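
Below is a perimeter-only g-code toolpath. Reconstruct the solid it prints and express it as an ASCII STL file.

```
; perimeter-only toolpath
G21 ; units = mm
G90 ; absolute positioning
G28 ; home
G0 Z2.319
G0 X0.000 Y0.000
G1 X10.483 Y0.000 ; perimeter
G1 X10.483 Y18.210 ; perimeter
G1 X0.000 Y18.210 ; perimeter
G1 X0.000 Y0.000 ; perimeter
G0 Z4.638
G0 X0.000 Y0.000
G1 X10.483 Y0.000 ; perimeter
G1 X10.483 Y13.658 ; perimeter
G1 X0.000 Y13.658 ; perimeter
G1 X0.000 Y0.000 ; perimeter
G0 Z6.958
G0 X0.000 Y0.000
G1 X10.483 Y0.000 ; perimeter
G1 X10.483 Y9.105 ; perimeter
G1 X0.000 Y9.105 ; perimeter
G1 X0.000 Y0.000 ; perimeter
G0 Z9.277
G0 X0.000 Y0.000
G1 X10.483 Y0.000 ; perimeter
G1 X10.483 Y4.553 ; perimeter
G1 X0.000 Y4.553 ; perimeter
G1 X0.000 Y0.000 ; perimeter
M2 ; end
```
solid part
  facet normal 0.0000 0.0000 -1.0000
    outer loop
      vertex 10.483 22.763 0.000
      vertex 10.483 0.000 0.000
      vertex 0.000 0.000 0.000
    endloop
  endfacet
  facet normal 0.0000 0.0000 -1.0000
    outer loop
      vertex 0.000 22.763 0.000
      vertex 10.483 22.763 0.000
      vertex 0.000 0.000 0.000
    endloop
  endfacet
  facet normal 0.0000 -1.0000 0.0000
    outer loop
      vertex 0.000 0.000 0.000
      vertex 10.483 0.000 0.000
      vertex 10.483 0.000 11.596
    endloop
  endfacet
  facet normal 0.0000 -1.0000 0.0000
    outer loop
      vertex 0.000 0.000 0.000
      vertex 10.483 0.000 11.596
      vertex 0.000 0.000 11.596
    endloop
  endfacet
  facet normal 0.0000 0.4539 0.8910
    outer loop
      vertex 0.000 0.000 11.596
      vertex 10.483 0.000 11.596
      vertex 10.483 22.763 0.000
    endloop
  endfacet
  facet normal 0.0000 0.4539 0.8910
    outer loop
      vertex 0.000 0.000 11.596
      vertex 10.483 22.763 0.000
      vertex 0.000 22.763 0.000
    endloop
  endfacet
  facet normal -1.0000 0.0000 0.0000
    outer loop
      vertex 0.000 0.000 11.596
      vertex 0.000 22.763 0.000
      vertex 0.000 0.000 0.000
    endloop
  endfacet
  facet normal 1.0000 0.0000 0.0000
    outer loop
      vertex 10.483 0.000 0.000
      vertex 10.483 22.763 0.000
      vertex 10.483 0.000 11.596
    endloop
  endfacet
endsolid part

The G0 Z moves step by Δz≈2.319 mm. The G1 loops shrink linearly with z, so the solid tapers from its base footprint up to z≈11.6. Closing with a flat bottom cap and the tapered top and triangulating gives 8 facets — a wedge (ramp): 10.5 × 22.8 mm base, rising to 11.6 mm along the y=0 edge and sloping linearly to z=0 at y=22.8.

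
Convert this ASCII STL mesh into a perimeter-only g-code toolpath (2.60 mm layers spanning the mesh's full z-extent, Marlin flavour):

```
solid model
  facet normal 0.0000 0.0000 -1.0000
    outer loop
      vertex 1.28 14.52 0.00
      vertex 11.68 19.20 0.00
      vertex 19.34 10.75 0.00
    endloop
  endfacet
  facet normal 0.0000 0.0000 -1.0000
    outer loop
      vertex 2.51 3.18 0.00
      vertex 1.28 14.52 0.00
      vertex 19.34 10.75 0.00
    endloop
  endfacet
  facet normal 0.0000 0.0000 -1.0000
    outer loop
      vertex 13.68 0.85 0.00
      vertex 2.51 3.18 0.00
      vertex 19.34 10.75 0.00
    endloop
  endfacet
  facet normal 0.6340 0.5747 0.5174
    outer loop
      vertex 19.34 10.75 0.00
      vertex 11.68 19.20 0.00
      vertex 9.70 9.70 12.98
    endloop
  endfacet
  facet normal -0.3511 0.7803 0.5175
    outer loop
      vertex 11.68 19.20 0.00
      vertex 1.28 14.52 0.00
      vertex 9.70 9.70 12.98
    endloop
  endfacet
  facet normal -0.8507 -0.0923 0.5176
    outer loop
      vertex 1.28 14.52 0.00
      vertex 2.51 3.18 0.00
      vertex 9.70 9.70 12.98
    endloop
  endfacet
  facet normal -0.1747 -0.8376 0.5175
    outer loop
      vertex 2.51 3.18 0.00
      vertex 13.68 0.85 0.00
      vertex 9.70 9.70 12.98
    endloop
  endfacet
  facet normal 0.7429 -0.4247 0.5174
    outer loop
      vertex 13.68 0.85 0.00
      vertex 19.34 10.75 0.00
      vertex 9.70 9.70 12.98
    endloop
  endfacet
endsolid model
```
; perimeter-only toolpath
G21 ; units = mm
G90 ; absolute positioning
G28 ; home
; layer 1
G0 Z2.60
G0 X17.41 Y10.54
G1 X11.28 Y17.30
G1 X2.96 Y13.56
G1 X3.95 Y4.48
G1 X12.88 Y2.62
G1 X17.41 Y10.54
; layer 2
G0 Z5.19
G0 X15.48 Y10.33
G1 X10.89 Y15.40
G1 X4.65 Y12.59
G1 X5.39 Y5.79
G1 X12.09 Y4.39
G1 X15.48 Y10.33
; layer 3
G0 Z7.79
G0 X13.56 Y10.12
G1 X10.49 Y13.50
G1 X6.33 Y11.63
G1 X6.82 Y7.09
G1 X11.29 Y6.16
G1 X13.56 Y10.12
; layer 4
G0 Z10.38
G0 X11.63 Y9.91
G1 X10.10 Y11.60
G1 X8.02 Y10.66
G1 X8.26 Y8.40
G1 X10.50 Y7.93
G1 X11.63 Y9.91
M2 ; end

The solid is a regular 5-sided pyramid, base circumscribed radius ≈ 9.7 mm, apex at z ≈ 13 mm. Slicing at Δz = 2.60 mm — 5 equal slices spanning the solid's height, so layer i sits at z = i·h/5 — gives 4 non-empty perimeters. Each is a 5-segment closed polygon; G0 lifts to the layer z and rapids to the start vertex, then G1 traces the edges. The cross-section shrinks linearly with z (the slice at the apex is degenerate and omitted).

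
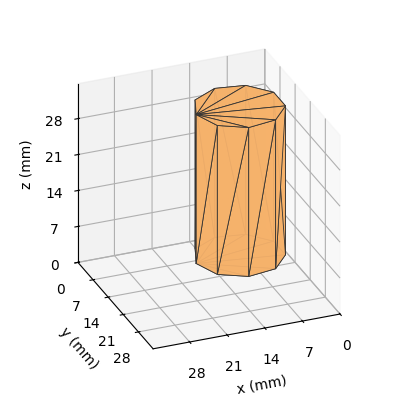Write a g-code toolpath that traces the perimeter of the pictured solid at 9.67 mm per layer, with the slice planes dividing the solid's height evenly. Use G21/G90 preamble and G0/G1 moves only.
Reading the render: the shape is a regular 9-sided prism (a cylinder approximated with 9 flat sides), circumscribed radius ≈ 8 mm, height ≈ 29 mm (dimensions read to the nearest mm from the axis ticks). For the g-code, the solid's height is divided into equal slices at the stated Δz and each level perimeter traced with G1 moves after a G0 lift.

; perimeter-only toolpath
G21 ; units = mm
G90 ; absolute positioning
G28 ; home
; layer 1
G0 Z9.67
G0 X16.00 Y8.00
G1 X14.13 Y13.14
G1 X9.39 Y15.88
G1 X4.00 Y14.93
G1 X0.48 Y10.74
G1 X0.48 Y5.26
G1 X4.00 Y1.07
G1 X9.39 Y0.12
G1 X14.13 Y2.86
G1 X16.00 Y8.00
; layer 2
G0 Z19.33
G0 X16.00 Y8.00
G1 X14.13 Y13.14
G1 X9.39 Y15.88
G1 X4.00 Y14.93
G1 X0.48 Y10.74
G1 X0.48 Y5.26
G1 X4.00 Y1.07
G1 X9.39 Y0.12
G1 X14.13 Y2.86
G1 X16.00 Y8.00
; layer 3
G0 Z29.00
G0 X16.00 Y8.00
G1 X14.13 Y13.14
G1 X9.39 Y15.88
G1 X4.00 Y14.93
G1 X0.48 Y10.74
G1 X0.48 Y5.26
G1 X4.00 Y1.07
G1 X9.39 Y0.12
G1 X14.13 Y2.86
G1 X16.00 Y8.00
M2 ; end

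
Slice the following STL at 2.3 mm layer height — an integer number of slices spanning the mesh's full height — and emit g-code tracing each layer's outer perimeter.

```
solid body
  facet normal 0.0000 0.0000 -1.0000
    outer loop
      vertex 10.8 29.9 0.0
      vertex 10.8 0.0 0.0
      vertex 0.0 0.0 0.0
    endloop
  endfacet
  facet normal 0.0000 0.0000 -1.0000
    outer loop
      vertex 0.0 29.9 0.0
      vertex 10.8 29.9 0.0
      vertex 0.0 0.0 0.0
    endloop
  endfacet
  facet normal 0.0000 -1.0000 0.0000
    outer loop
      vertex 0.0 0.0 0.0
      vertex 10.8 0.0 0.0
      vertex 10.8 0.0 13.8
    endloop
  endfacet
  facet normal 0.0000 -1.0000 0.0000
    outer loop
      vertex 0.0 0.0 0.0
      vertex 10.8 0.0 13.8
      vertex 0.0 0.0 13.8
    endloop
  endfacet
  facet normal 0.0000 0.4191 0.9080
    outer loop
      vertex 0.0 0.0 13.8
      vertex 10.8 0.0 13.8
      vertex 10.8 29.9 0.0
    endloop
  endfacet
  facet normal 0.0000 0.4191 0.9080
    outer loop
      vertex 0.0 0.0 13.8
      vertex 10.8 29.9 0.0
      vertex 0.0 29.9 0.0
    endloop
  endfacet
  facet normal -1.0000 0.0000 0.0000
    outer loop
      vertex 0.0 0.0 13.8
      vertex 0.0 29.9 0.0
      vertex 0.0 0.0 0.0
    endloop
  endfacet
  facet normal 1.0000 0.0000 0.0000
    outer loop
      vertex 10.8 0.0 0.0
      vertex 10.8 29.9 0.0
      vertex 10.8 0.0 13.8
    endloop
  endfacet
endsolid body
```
; perimeter-only toolpath
G21 ; units = mm
G90 ; absolute positioning
G28 ; home
; layer 1
G0 Z2.3
G0 X0.0 Y0.0
G1 X10.8 Y0.0
G1 X10.8 Y24.9
G1 X0.0 Y24.9
G1 X0.0 Y0.0
; layer 2
G0 Z4.6
G0 X0.0 Y0.0
G1 X10.8 Y0.0
G1 X10.8 Y19.9
G1 X0.0 Y19.9
G1 X0.0 Y0.0
; layer 3
G0 Z6.9
G0 X0.0 Y0.0
G1 X10.8 Y0.0
G1 X10.8 Y14.9
G1 X0.0 Y14.9
G1 X0.0 Y0.0
; layer 4
G0 Z9.2
G0 X0.0 Y0.0
G1 X10.8 Y0.0
G1 X10.8 Y10.0
G1 X0.0 Y10.0
G1 X0.0 Y0.0
; layer 5
G0 Z11.5
G0 X0.0 Y0.0
G1 X10.8 Y0.0
G1 X10.8 Y5.0
G1 X0.0 Y5.0
G1 X0.0 Y0.0
M2 ; end

The solid is a wedge (ramp): 10.8 × 29.9 mm base, rising to 13.8 mm along the y=0 edge and sloping linearly to z=0 at y=29.9. Slicing at Δz = 2.3 mm — 6 equal slices spanning the solid's height, so layer i sits at z = i·h/6 — gives 5 non-empty perimeters. Each is a 4-segment closed polygon; G0 lifts to the layer z and rapids to the start vertex, then G1 traces the edges. The cross-section shrinks linearly with z (the slice at the apex is degenerate and omitted).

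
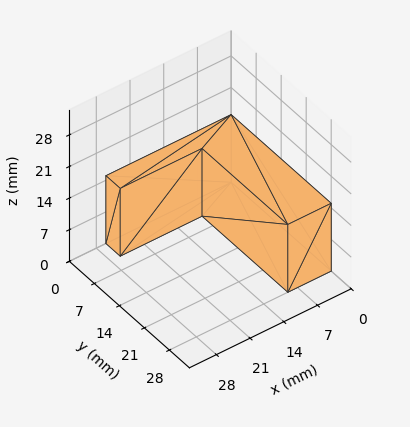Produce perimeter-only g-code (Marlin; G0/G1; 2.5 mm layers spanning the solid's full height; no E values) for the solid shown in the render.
Reading the render: the shape is an L-shaped prism: outer 26 × 28 mm, arm thicknesses ≈ 4 mm (horizontal) and 9 mm (vertical), extruded 15 mm in z (dimensions read to the nearest mm from the axis ticks). For the g-code, the solid's height is divided into equal slices at the stated Δz and each level perimeter traced with G1 moves after a G0 lift.

; perimeter-only toolpath
G21 ; units = mm
G90 ; absolute positioning
G28 ; home
; layer 1
G0 Z2.5
G0 X0.0 Y0.0
G1 X26.0 Y0.0
G1 X26.0 Y4.0
G1 X9.0 Y4.0
G1 X9.0 Y28.0
G1 X0.0 Y28.0
G1 X0.0 Y0.0
; layer 2
G0 Z5.0
G0 X0.0 Y0.0
G1 X26.0 Y0.0
G1 X26.0 Y4.0
G1 X9.0 Y4.0
G1 X9.0 Y28.0
G1 X0.0 Y28.0
G1 X0.0 Y0.0
; layer 3
G0 Z7.5
G0 X0.0 Y0.0
G1 X26.0 Y0.0
G1 X26.0 Y4.0
G1 X9.0 Y4.0
G1 X9.0 Y28.0
G1 X0.0 Y28.0
G1 X0.0 Y0.0
; layer 4
G0 Z10.0
G0 X0.0 Y0.0
G1 X26.0 Y0.0
G1 X26.0 Y4.0
G1 X9.0 Y4.0
G1 X9.0 Y28.0
G1 X0.0 Y28.0
G1 X0.0 Y0.0
; layer 5
G0 Z12.5
G0 X0.0 Y0.0
G1 X26.0 Y0.0
G1 X26.0 Y4.0
G1 X9.0 Y4.0
G1 X9.0 Y28.0
G1 X0.0 Y28.0
G1 X0.0 Y0.0
; layer 6
G0 Z15.0
G0 X0.0 Y0.0
G1 X26.0 Y0.0
G1 X26.0 Y4.0
G1 X9.0 Y4.0
G1 X9.0 Y28.0
G1 X0.0 Y28.0
G1 X0.0 Y0.0
M2 ; end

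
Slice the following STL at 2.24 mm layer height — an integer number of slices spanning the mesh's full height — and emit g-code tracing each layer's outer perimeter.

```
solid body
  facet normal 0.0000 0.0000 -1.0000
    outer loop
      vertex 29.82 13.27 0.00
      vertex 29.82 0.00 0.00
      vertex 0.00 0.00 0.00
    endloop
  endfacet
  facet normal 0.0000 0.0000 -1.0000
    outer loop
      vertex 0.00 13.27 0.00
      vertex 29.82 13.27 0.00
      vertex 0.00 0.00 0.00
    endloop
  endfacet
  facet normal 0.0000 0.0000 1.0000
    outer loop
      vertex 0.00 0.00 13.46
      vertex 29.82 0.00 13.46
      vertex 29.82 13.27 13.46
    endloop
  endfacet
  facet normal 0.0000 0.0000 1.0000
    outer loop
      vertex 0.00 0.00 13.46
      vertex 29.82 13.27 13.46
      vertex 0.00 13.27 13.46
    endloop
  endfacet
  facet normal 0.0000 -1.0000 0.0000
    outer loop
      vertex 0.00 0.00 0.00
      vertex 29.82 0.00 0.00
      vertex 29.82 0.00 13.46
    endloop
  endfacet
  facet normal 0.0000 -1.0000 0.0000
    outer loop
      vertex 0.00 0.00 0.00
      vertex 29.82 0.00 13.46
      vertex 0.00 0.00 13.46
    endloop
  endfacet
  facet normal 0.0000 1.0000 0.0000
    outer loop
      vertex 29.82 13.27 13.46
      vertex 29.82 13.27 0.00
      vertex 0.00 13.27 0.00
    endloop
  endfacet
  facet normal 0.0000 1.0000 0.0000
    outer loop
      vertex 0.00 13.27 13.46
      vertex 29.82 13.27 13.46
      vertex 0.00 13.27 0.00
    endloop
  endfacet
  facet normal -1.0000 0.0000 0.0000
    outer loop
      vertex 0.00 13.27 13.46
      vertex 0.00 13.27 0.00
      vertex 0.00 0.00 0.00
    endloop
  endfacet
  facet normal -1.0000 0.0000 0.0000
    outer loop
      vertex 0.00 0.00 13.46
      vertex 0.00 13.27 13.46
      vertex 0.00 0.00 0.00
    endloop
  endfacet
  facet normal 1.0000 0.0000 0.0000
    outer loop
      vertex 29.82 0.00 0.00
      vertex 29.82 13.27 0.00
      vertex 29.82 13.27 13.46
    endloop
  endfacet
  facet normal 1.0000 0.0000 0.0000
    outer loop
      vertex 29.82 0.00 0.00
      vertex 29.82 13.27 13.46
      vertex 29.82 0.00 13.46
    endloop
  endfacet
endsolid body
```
; perimeter-only toolpath
G21 ; units = mm
G90 ; absolute positioning
G28 ; home
; layer 1
G0 Z2.24
G0 X0.00 Y0.00
G1 X29.82 Y0.00
G1 X29.82 Y13.27
G1 X0.00 Y13.27
G1 X0.00 Y0.00
; layer 2
G0 Z4.49
G0 X0.00 Y0.00
G1 X29.82 Y0.00
G1 X29.82 Y13.27
G1 X0.00 Y13.27
G1 X0.00 Y0.00
; layer 3
G0 Z6.73
G0 X0.00 Y0.00
G1 X29.82 Y0.00
G1 X29.82 Y13.27
G1 X0.00 Y13.27
G1 X0.00 Y0.00
; layer 4
G0 Z8.97
G0 X0.00 Y0.00
G1 X29.82 Y0.00
G1 X29.82 Y13.27
G1 X0.00 Y13.27
G1 X0.00 Y0.00
; layer 5
G0 Z11.22
G0 X0.00 Y0.00
G1 X29.82 Y0.00
G1 X29.82 Y13.27
G1 X0.00 Y13.27
G1 X0.00 Y0.00
; layer 6
G0 Z13.46
G0 X0.00 Y0.00
G1 X29.82 Y0.00
G1 X29.82 Y13.27
G1 X0.00 Y13.27
G1 X0.00 Y0.00
M2 ; end

The solid is a rectangular box, roughly 29.8 × 13.3 mm footprint and 13.5 mm tall. Slicing at Δz = 2.24 mm — 6 equal slices spanning the solid's height, so layer i sits at z = i·h/6 — gives 6 non-empty perimeters. Each is a 4-segment closed polygon; G0 lifts to the layer z and rapids to the start vertex, then G1 traces the edges.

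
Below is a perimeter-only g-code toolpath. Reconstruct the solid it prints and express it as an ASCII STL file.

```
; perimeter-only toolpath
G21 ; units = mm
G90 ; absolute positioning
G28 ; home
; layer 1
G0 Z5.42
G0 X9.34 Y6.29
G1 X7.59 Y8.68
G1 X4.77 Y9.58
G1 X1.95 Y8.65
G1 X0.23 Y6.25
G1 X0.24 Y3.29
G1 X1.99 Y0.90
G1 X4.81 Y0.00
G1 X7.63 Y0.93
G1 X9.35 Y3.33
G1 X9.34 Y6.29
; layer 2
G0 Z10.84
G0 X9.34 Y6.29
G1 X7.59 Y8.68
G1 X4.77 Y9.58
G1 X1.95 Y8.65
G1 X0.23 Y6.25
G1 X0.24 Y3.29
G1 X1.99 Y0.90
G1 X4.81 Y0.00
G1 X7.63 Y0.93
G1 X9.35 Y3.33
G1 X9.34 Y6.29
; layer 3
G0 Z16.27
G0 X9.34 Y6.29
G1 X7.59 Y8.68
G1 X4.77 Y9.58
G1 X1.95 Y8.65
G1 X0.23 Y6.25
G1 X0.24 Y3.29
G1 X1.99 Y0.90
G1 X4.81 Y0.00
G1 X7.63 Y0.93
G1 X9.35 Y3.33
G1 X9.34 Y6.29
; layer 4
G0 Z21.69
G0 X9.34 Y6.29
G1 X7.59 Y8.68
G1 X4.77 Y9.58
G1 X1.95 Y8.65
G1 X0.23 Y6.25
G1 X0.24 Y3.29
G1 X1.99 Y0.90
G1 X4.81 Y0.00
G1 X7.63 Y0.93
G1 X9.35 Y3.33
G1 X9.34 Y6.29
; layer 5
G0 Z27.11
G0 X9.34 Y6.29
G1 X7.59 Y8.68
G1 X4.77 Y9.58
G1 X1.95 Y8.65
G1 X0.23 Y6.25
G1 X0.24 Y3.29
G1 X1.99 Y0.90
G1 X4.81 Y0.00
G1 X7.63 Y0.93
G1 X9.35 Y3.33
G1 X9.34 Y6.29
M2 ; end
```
solid part
  facet normal 0.0000 0.0000 -1.0000
    outer loop
      vertex 4.77 9.58 0.00
      vertex 7.59 8.68 0.00
      vertex 9.34 6.29 0.00
    endloop
  endfacet
  facet normal 0.0000 0.0000 -1.0000
    outer loop
      vertex 1.95 8.65 0.00
      vertex 4.77 9.58 0.00
      vertex 9.34 6.29 0.00
    endloop
  endfacet
  facet normal 0.0000 0.0000 -1.0000
    outer loop
      vertex 0.23 6.25 0.00
      vertex 1.95 8.65 0.00
      vertex 9.34 6.29 0.00
    endloop
  endfacet
  facet normal 0.0000 0.0000 -1.0000
    outer loop
      vertex 0.24 3.29 0.00
      vertex 0.23 6.25 0.00
      vertex 9.34 6.29 0.00
    endloop
  endfacet
  facet normal 0.0000 0.0000 -1.0000
    outer loop
      vertex 1.99 0.90 0.00
      vertex 0.24 3.29 0.00
      vertex 9.34 6.29 0.00
    endloop
  endfacet
  facet normal 0.0000 0.0000 -1.0000
    outer loop
      vertex 4.81 0.00 0.00
      vertex 1.99 0.90 0.00
      vertex 9.34 6.29 0.00
    endloop
  endfacet
  facet normal 0.0000 0.0000 -1.0000
    outer loop
      vertex 7.63 0.93 0.00
      vertex 4.81 0.00 0.00
      vertex 9.34 6.29 0.00
    endloop
  endfacet
  facet normal 0.0000 0.0000 -1.0000
    outer loop
      vertex 9.35 3.33 0.00
      vertex 7.63 0.93 0.00
      vertex 9.34 6.29 0.00
    endloop
  endfacet
  facet normal 0.0000 0.0000 1.0000
    outer loop
      vertex 9.34 6.29 27.11
      vertex 7.59 8.68 27.11
      vertex 4.77 9.58 27.11
    endloop
  endfacet
  facet normal 0.0000 0.0000 1.0000
    outer loop
      vertex 9.34 6.29 27.11
      vertex 4.77 9.58 27.11
      vertex 1.95 8.65 27.11
    endloop
  endfacet
  facet normal 0.0000 0.0000 1.0000
    outer loop
      vertex 9.34 6.29 27.11
      vertex 1.95 8.65 27.11
      vertex 0.23 6.25 27.11
    endloop
  endfacet
  facet normal 0.0000 0.0000 1.0000
    outer loop
      vertex 9.34 6.29 27.11
      vertex 0.23 6.25 27.11
      vertex 0.24 3.29 27.11
    endloop
  endfacet
  facet normal 0.0000 0.0000 1.0000
    outer loop
      vertex 9.34 6.29 27.11
      vertex 0.24 3.29 27.11
      vertex 1.99 0.90 27.11
    endloop
  endfacet
  facet normal 0.0000 0.0000 1.0000
    outer loop
      vertex 9.34 6.29 27.11
      vertex 1.99 0.90 27.11
      vertex 4.81 0.00 27.11
    endloop
  endfacet
  facet normal 0.0000 0.0000 1.0000
    outer loop
      vertex 9.34 6.29 27.11
      vertex 4.81 0.00 27.11
      vertex 7.63 0.93 27.11
    endloop
  endfacet
  facet normal 0.0000 0.0000 1.0000
    outer loop
      vertex 9.34 6.29 27.11
      vertex 7.63 0.93 27.11
      vertex 9.35 3.33 27.11
    endloop
  endfacet
  facet normal 0.8068 0.5908 0.0000
    outer loop
      vertex 9.34 6.29 0.00
      vertex 7.59 8.68 0.00
      vertex 7.59 8.68 27.11
    endloop
  endfacet
  facet normal 0.8068 0.5908 0.0000
    outer loop
      vertex 9.34 6.29 0.00
      vertex 7.59 8.68 27.11
      vertex 9.34 6.29 27.11
    endloop
  endfacet
  facet normal 0.3040 0.9527 0.0000
    outer loop
      vertex 7.59 8.68 0.00
      vertex 4.77 9.58 0.00
      vertex 4.77 9.58 27.11
    endloop
  endfacet
  facet normal 0.3040 0.9527 0.0000
    outer loop
      vertex 7.59 8.68 0.00
      vertex 4.77 9.58 27.11
      vertex 7.59 8.68 27.11
    endloop
  endfacet
  facet normal -0.3132 0.9497 0.0000
    outer loop
      vertex 4.77 9.58 0.00
      vertex 1.95 8.65 0.00
      vertex 1.95 8.65 27.11
    endloop
  endfacet
  facet normal -0.3132 0.9497 0.0000
    outer loop
      vertex 4.77 9.58 0.00
      vertex 1.95 8.65 27.11
      vertex 4.77 9.58 27.11
    endloop
  endfacet
  facet normal -0.8128 0.5825 0.0000
    outer loop
      vertex 1.95 8.65 0.00
      vertex 0.23 6.25 0.00
      vertex 0.23 6.25 27.11
    endloop
  endfacet
  facet normal -0.8128 0.5825 0.0000
    outer loop
      vertex 1.95 8.65 0.00
      vertex 0.23 6.25 27.11
      vertex 1.95 8.65 27.11
    endloop
  endfacet
  facet normal -1.0000 -0.0034 0.0000
    outer loop
      vertex 0.23 6.25 0.00
      vertex 0.24 3.29 0.00
      vertex 0.24 3.29 27.11
    endloop
  endfacet
  facet normal -1.0000 -0.0034 0.0000
    outer loop
      vertex 0.23 6.25 0.00
      vertex 0.24 3.29 27.11
      vertex 0.23 6.25 27.11
    endloop
  endfacet
  facet normal -0.8068 -0.5908 0.0000
    outer loop
      vertex 0.24 3.29 0.00
      vertex 1.99 0.90 0.00
      vertex 1.99 0.90 27.11
    endloop
  endfacet
  facet normal -0.8068 -0.5908 0.0000
    outer loop
      vertex 0.24 3.29 0.00
      vertex 1.99 0.90 27.11
      vertex 0.24 3.29 27.11
    endloop
  endfacet
  facet normal -0.3040 -0.9527 0.0000
    outer loop
      vertex 1.99 0.90 0.00
      vertex 4.81 0.00 0.00
      vertex 4.81 0.00 27.11
    endloop
  endfacet
  facet normal -0.3040 -0.9527 0.0000
    outer loop
      vertex 1.99 0.90 0.00
      vertex 4.81 0.00 27.11
      vertex 1.99 0.90 27.11
    endloop
  endfacet
  facet normal 0.3132 -0.9497 0.0000
    outer loop
      vertex 4.81 0.00 0.00
      vertex 7.63 0.93 0.00
      vertex 7.63 0.93 27.11
    endloop
  endfacet
  facet normal 0.3132 -0.9497 0.0000
    outer loop
      vertex 4.81 0.00 0.00
      vertex 7.63 0.93 27.11
      vertex 4.81 0.00 27.11
    endloop
  endfacet
  facet normal 0.8128 -0.5825 0.0000
    outer loop
      vertex 7.63 0.93 0.00
      vertex 9.35 3.33 0.00
      vertex 9.35 3.33 27.11
    endloop
  endfacet
  facet normal 0.8128 -0.5825 0.0000
    outer loop
      vertex 7.63 0.93 0.00
      vertex 9.35 3.33 27.11
      vertex 7.63 0.93 27.11
    endloop
  endfacet
  facet normal 1.0000 0.0034 0.0000
    outer loop
      vertex 9.35 3.33 0.00
      vertex 9.34 6.29 0.00
      vertex 9.34 6.29 27.11
    endloop
  endfacet
  facet normal 1.0000 0.0034 0.0000
    outer loop
      vertex 9.35 3.33 0.00
      vertex 9.34 6.29 27.11
      vertex 9.35 3.33 27.11
    endloop
  endfacet
endsolid part

The G0 Z moves step by Δz≈5.42 mm. Every layer's G1 loop is the same polygon, so the solid is a straight extrusion of it from z=0 to z≈27.1. Closing with flat bottom and top caps and triangulating gives 36 facets — a regular 10-sided prism (a cylinder approximated with 10 flat sides), circumscribed radius ≈ 4.79 mm, height ≈ 27.1 mm.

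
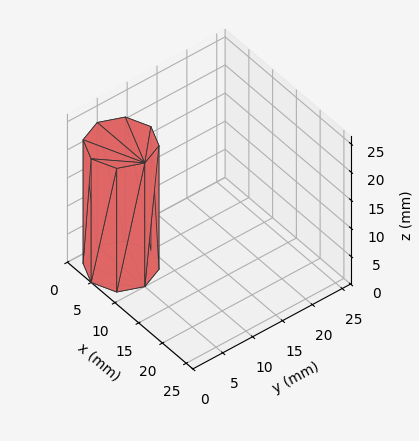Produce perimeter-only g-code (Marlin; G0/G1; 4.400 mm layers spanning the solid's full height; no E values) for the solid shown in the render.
Reading the render: the shape is a regular 8-sided prism (a cylinder approximated with 8 flat sides), circumscribed radius ≈ 5 mm, height ≈ 22 mm (dimensions read to the nearest mm from the axis ticks). For the g-code, the solid's height is divided into equal slices at the stated Δz and each level perimeter traced with G1 moves after a G0 lift.

; perimeter-only toolpath
G21 ; units = mm
G90 ; absolute positioning
G28 ; home
; layer 1
G0 Z4.400
G0 X10.000 Y5.000
G1 X8.536 Y8.536
G1 X5.000 Y10.000
G1 X1.464 Y8.536
G1 X0.000 Y5.000
G1 X1.464 Y1.464
G1 X5.000 Y0.000
G1 X8.536 Y1.464
G1 X10.000 Y5.000
; layer 2
G0 Z8.800
G0 X10.000 Y5.000
G1 X8.536 Y8.536
G1 X5.000 Y10.000
G1 X1.464 Y8.536
G1 X0.000 Y5.000
G1 X1.464 Y1.464
G1 X5.000 Y0.000
G1 X8.536 Y1.464
G1 X10.000 Y5.000
; layer 3
G0 Z13.200
G0 X10.000 Y5.000
G1 X8.536 Y8.536
G1 X5.000 Y10.000
G1 X1.464 Y8.536
G1 X0.000 Y5.000
G1 X1.464 Y1.464
G1 X5.000 Y0.000
G1 X8.536 Y1.464
G1 X10.000 Y5.000
; layer 4
G0 Z17.600
G0 X10.000 Y5.000
G1 X8.536 Y8.536
G1 X5.000 Y10.000
G1 X1.464 Y8.536
G1 X0.000 Y5.000
G1 X1.464 Y1.464
G1 X5.000 Y0.000
G1 X8.536 Y1.464
G1 X10.000 Y5.000
; layer 5
G0 Z22.000
G0 X10.000 Y5.000
G1 X8.536 Y8.536
G1 X5.000 Y10.000
G1 X1.464 Y8.536
G1 X0.000 Y5.000
G1 X1.464 Y1.464
G1 X5.000 Y0.000
G1 X8.536 Y1.464
G1 X10.000 Y5.000
M2 ; end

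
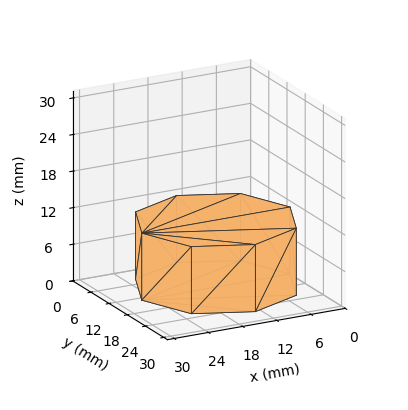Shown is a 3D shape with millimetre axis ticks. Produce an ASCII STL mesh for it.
Reading the render: the shape is a regular 8-sided prism (a cylinder approximated with 8 flat sides), circumscribed radius ≈ 13 mm, height ≈ 11 mm (dimensions read to the nearest mm from the axis ticks). For the STL, each face is triangulated and given an outward normal.

solid part
  facet normal 0.0000 0.0000 -1.0000
    outer loop
      vertex 13.0 26.0 0.0
      vertex 22.2 22.2 0.0
      vertex 26.0 13.0 0.0
    endloop
  endfacet
  facet normal 0.0000 0.0000 -1.0000
    outer loop
      vertex 3.8 22.2 0.0
      vertex 13.0 26.0 0.0
      vertex 26.0 13.0 0.0
    endloop
  endfacet
  facet normal 0.0000 0.0000 -1.0000
    outer loop
      vertex 0.0 13.0 0.0
      vertex 3.8 22.2 0.0
      vertex 26.0 13.0 0.0
    endloop
  endfacet
  facet normal 0.0000 0.0000 -1.0000
    outer loop
      vertex 3.8 3.8 0.0
      vertex 0.0 13.0 0.0
      vertex 26.0 13.0 0.0
    endloop
  endfacet
  facet normal 0.0000 0.0000 -1.0000
    outer loop
      vertex 13.0 0.0 0.0
      vertex 3.8 3.8 0.0
      vertex 26.0 13.0 0.0
    endloop
  endfacet
  facet normal 0.0000 0.0000 -1.0000
    outer loop
      vertex 22.2 3.8 0.0
      vertex 13.0 0.0 0.0
      vertex 26.0 13.0 0.0
    endloop
  endfacet
  facet normal 0.0000 0.0000 1.0000
    outer loop
      vertex 26.0 13.0 11.0
      vertex 22.2 22.2 11.0
      vertex 13.0 26.0 11.0
    endloop
  endfacet
  facet normal 0.0000 0.0000 1.0000
    outer loop
      vertex 26.0 13.0 11.0
      vertex 13.0 26.0 11.0
      vertex 3.8 22.2 11.0
    endloop
  endfacet
  facet normal 0.0000 0.0000 1.0000
    outer loop
      vertex 26.0 13.0 11.0
      vertex 3.8 22.2 11.0
      vertex 0.0 13.0 11.0
    endloop
  endfacet
  facet normal 0.0000 0.0000 1.0000
    outer loop
      vertex 26.0 13.0 11.0
      vertex 0.0 13.0 11.0
      vertex 3.8 3.8 11.0
    endloop
  endfacet
  facet normal 0.0000 0.0000 1.0000
    outer loop
      vertex 26.0 13.0 11.0
      vertex 3.8 3.8 11.0
      vertex 13.0 0.0 11.0
    endloop
  endfacet
  facet normal 0.0000 0.0000 1.0000
    outer loop
      vertex 26.0 13.0 11.0
      vertex 13.0 0.0 11.0
      vertex 22.2 3.8 11.0
    endloop
  endfacet
  facet normal 0.9243 0.3818 0.0000
    outer loop
      vertex 26.0 13.0 0.0
      vertex 22.2 22.2 0.0
      vertex 22.2 22.2 11.0
    endloop
  endfacet
  facet normal 0.9243 0.3818 0.0000
    outer loop
      vertex 26.0 13.0 0.0
      vertex 22.2 22.2 11.0
      vertex 26.0 13.0 11.0
    endloop
  endfacet
  facet normal 0.3818 0.9243 0.0000
    outer loop
      vertex 22.2 22.2 0.0
      vertex 13.0 26.0 0.0
      vertex 13.0 26.0 11.0
    endloop
  endfacet
  facet normal 0.3818 0.9243 0.0000
    outer loop
      vertex 22.2 22.2 0.0
      vertex 13.0 26.0 11.0
      vertex 22.2 22.2 11.0
    endloop
  endfacet
  facet normal -0.3818 0.9243 0.0000
    outer loop
      vertex 13.0 26.0 0.0
      vertex 3.8 22.2 0.0
      vertex 3.8 22.2 11.0
    endloop
  endfacet
  facet normal -0.3818 0.9243 0.0000
    outer loop
      vertex 13.0 26.0 0.0
      vertex 3.8 22.2 11.0
      vertex 13.0 26.0 11.0
    endloop
  endfacet
  facet normal -0.9243 0.3818 0.0000
    outer loop
      vertex 3.8 22.2 0.0
      vertex 0.0 13.0 0.0
      vertex 0.0 13.0 11.0
    endloop
  endfacet
  facet normal -0.9243 0.3818 0.0000
    outer loop
      vertex 3.8 22.2 0.0
      vertex 0.0 13.0 11.0
      vertex 3.8 22.2 11.0
    endloop
  endfacet
  facet normal -0.9243 -0.3818 0.0000
    outer loop
      vertex 0.0 13.0 0.0
      vertex 3.8 3.8 0.0
      vertex 3.8 3.8 11.0
    endloop
  endfacet
  facet normal -0.9243 -0.3818 0.0000
    outer loop
      vertex 0.0 13.0 0.0
      vertex 3.8 3.8 11.0
      vertex 0.0 13.0 11.0
    endloop
  endfacet
  facet normal -0.3818 -0.9243 0.0000
    outer loop
      vertex 3.8 3.8 0.0
      vertex 13.0 0.0 0.0
      vertex 13.0 0.0 11.0
    endloop
  endfacet
  facet normal -0.3818 -0.9243 0.0000
    outer loop
      vertex 3.8 3.8 0.0
      vertex 13.0 0.0 11.0
      vertex 3.8 3.8 11.0
    endloop
  endfacet
  facet normal 0.3818 -0.9243 0.0000
    outer loop
      vertex 13.0 0.0 0.0
      vertex 22.2 3.8 0.0
      vertex 22.2 3.8 11.0
    endloop
  endfacet
  facet normal 0.3818 -0.9243 0.0000
    outer loop
      vertex 13.0 0.0 0.0
      vertex 22.2 3.8 11.0
      vertex 13.0 0.0 11.0
    endloop
  endfacet
  facet normal 0.9243 -0.3818 0.0000
    outer loop
      vertex 22.2 3.8 0.0
      vertex 26.0 13.0 0.0
      vertex 26.0 13.0 11.0
    endloop
  endfacet
  facet normal 0.9243 -0.3818 0.0000
    outer loop
      vertex 22.2 3.8 0.0
      vertex 26.0 13.0 11.0
      vertex 22.2 3.8 11.0
    endloop
  endfacet
endsolid part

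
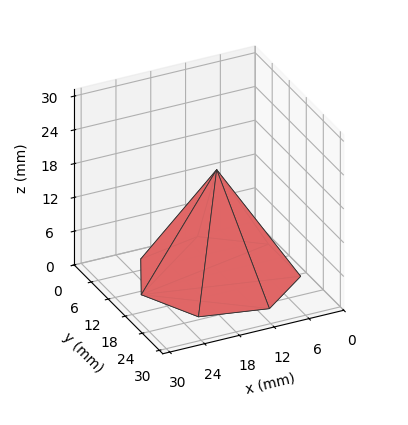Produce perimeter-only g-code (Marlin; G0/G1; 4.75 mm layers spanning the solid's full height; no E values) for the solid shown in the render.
Reading the render: the shape is a regular 7-sided pyramid, base circumscribed radius ≈ 13 mm, apex at z ≈ 19 mm (dimensions read to the nearest mm from the axis ticks). For the g-code, the solid's height is divided into equal slices at the stated Δz and each level perimeter traced with G1 moves after a G0 lift.

; perimeter-only toolpath
G21 ; units = mm
G90 ; absolute positioning
G28 ; home
; layer 1
G0 Z4.75
G0 X22.75 Y13.00
G1 X19.08 Y20.62
G1 X10.83 Y22.50
G1 X4.22 Y17.23
G1 X4.22 Y8.77
G1 X10.83 Y3.50
G1 X19.08 Y5.38
G1 X22.75 Y13.00
; layer 2
G0 Z9.50
G0 X19.50 Y13.00
G1 X17.05 Y18.08
G1 X11.55 Y19.34
G1 X7.14 Y15.82
G1 X7.14 Y10.18
G1 X11.55 Y6.67
G1 X17.05 Y7.92
G1 X19.50 Y13.00
; layer 3
G0 Z14.25
G0 X16.25 Y13.00
G1 X15.03 Y15.54
G1 X12.28 Y16.17
G1 X10.07 Y14.41
G1 X10.07 Y11.59
G1 X12.28 Y9.83
G1 X15.03 Y10.46
G1 X16.25 Y13.00
M2 ; end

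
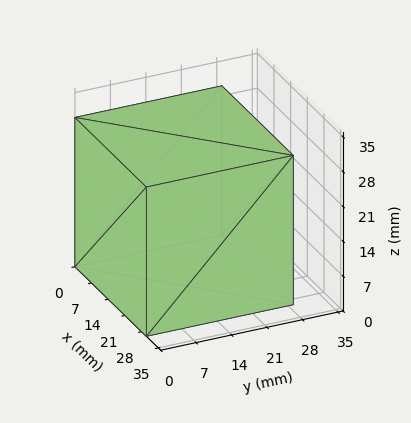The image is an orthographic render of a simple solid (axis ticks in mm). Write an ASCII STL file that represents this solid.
Reading the render: the shape is a rectangular box, roughly 30 × 29 mm footprint and 30 mm tall (dimensions read to the nearest mm from the axis ticks). For the STL, each face is triangulated and given an outward normal.

solid part
  facet normal 0.0000 0.0000 -1.0000
    outer loop
      vertex 30.0 29.0 0.0
      vertex 30.0 0.0 0.0
      vertex 0.0 0.0 0.0
    endloop
  endfacet
  facet normal 0.0000 0.0000 -1.0000
    outer loop
      vertex 0.0 29.0 0.0
      vertex 30.0 29.0 0.0
      vertex 0.0 0.0 0.0
    endloop
  endfacet
  facet normal 0.0000 0.0000 1.0000
    outer loop
      vertex 0.0 0.0 30.0
      vertex 30.0 0.0 30.0
      vertex 30.0 29.0 30.0
    endloop
  endfacet
  facet normal 0.0000 0.0000 1.0000
    outer loop
      vertex 0.0 0.0 30.0
      vertex 30.0 29.0 30.0
      vertex 0.0 29.0 30.0
    endloop
  endfacet
  facet normal 0.0000 -1.0000 0.0000
    outer loop
      vertex 0.0 0.0 0.0
      vertex 30.0 0.0 0.0
      vertex 30.0 0.0 30.0
    endloop
  endfacet
  facet normal 0.0000 -1.0000 0.0000
    outer loop
      vertex 0.0 0.0 0.0
      vertex 30.0 0.0 30.0
      vertex 0.0 0.0 30.0
    endloop
  endfacet
  facet normal 0.0000 1.0000 0.0000
    outer loop
      vertex 30.0 29.0 30.0
      vertex 30.0 29.0 0.0
      vertex 0.0 29.0 0.0
    endloop
  endfacet
  facet normal 0.0000 1.0000 0.0000
    outer loop
      vertex 0.0 29.0 30.0
      vertex 30.0 29.0 30.0
      vertex 0.0 29.0 0.0
    endloop
  endfacet
  facet normal -1.0000 0.0000 0.0000
    outer loop
      vertex 0.0 29.0 30.0
      vertex 0.0 29.0 0.0
      vertex 0.0 0.0 0.0
    endloop
  endfacet
  facet normal -1.0000 0.0000 0.0000
    outer loop
      vertex 0.0 0.0 30.0
      vertex 0.0 29.0 30.0
      vertex 0.0 0.0 0.0
    endloop
  endfacet
  facet normal 1.0000 0.0000 0.0000
    outer loop
      vertex 30.0 0.0 0.0
      vertex 30.0 29.0 0.0
      vertex 30.0 29.0 30.0
    endloop
  endfacet
  facet normal 1.0000 0.0000 0.0000
    outer loop
      vertex 30.0 0.0 0.0
      vertex 30.0 29.0 30.0
      vertex 30.0 0.0 30.0
    endloop
  endfacet
endsolid part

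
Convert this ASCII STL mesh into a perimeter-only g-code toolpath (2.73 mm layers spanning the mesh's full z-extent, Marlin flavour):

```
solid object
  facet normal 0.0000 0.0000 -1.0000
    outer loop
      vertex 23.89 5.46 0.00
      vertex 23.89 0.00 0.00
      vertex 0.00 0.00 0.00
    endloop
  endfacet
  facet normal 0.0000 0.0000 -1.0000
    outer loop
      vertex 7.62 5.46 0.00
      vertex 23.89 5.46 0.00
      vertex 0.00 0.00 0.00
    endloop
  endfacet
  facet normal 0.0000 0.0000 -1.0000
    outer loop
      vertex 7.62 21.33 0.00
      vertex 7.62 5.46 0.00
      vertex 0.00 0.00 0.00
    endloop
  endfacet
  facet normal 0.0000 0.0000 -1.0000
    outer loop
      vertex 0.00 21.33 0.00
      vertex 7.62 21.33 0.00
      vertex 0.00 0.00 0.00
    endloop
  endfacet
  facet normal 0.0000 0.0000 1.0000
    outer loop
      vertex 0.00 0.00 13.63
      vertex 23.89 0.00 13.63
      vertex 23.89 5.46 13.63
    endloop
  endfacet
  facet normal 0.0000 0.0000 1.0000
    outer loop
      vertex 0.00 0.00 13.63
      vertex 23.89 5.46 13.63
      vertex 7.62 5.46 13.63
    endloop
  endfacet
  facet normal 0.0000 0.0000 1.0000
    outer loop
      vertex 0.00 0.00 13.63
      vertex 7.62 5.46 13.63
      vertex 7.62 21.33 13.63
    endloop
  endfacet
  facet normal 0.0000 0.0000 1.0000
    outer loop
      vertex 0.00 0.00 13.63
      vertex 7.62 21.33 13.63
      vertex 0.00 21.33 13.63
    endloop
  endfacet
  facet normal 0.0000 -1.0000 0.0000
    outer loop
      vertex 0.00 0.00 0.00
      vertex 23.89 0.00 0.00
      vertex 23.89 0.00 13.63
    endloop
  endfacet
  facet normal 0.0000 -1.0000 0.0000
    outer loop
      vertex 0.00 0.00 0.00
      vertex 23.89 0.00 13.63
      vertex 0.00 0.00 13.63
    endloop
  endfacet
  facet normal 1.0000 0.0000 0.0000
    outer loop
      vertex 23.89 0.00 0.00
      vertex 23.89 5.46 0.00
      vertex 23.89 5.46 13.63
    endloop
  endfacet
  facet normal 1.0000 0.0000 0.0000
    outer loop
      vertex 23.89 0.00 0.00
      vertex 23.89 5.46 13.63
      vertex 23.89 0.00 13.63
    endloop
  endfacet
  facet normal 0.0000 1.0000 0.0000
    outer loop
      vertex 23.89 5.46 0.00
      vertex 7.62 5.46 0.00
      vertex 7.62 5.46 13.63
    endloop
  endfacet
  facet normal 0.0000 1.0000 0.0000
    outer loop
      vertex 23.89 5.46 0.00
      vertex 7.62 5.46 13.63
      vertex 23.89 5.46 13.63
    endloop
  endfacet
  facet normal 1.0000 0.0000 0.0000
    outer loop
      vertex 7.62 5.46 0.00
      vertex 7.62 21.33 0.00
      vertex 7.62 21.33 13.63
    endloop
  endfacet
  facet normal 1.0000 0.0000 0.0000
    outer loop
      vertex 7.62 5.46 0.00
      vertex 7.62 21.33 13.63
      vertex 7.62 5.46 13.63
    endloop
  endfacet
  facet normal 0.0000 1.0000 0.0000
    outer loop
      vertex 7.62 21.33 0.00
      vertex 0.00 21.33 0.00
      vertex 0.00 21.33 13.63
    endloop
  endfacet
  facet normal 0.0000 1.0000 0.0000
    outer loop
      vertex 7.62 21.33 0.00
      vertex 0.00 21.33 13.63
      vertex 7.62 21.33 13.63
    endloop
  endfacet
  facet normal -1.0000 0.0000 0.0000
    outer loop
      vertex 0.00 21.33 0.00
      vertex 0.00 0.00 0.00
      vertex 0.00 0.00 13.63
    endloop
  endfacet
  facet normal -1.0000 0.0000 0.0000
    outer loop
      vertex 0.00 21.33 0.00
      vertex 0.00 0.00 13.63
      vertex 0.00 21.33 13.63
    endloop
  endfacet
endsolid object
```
; perimeter-only toolpath
G21 ; units = mm
G90 ; absolute positioning
G28 ; home
; layer 1
G0 Z2.73
G0 X0.00 Y0.00
G1 X23.89 Y0.00
G1 X23.89 Y5.46
G1 X7.62 Y5.46
G1 X7.62 Y21.33
G1 X0.00 Y21.33
G1 X0.00 Y0.00
; layer 2
G0 Z5.45
G0 X0.00 Y0.00
G1 X23.89 Y0.00
G1 X23.89 Y5.46
G1 X7.62 Y5.46
G1 X7.62 Y21.33
G1 X0.00 Y21.33
G1 X0.00 Y0.00
; layer 3
G0 Z8.18
G0 X0.00 Y0.00
G1 X23.89 Y0.00
G1 X23.89 Y5.46
G1 X7.62 Y5.46
G1 X7.62 Y21.33
G1 X0.00 Y21.33
G1 X0.00 Y0.00
; layer 4
G0 Z10.90
G0 X0.00 Y0.00
G1 X23.89 Y0.00
G1 X23.89 Y5.46
G1 X7.62 Y5.46
G1 X7.62 Y21.33
G1 X0.00 Y21.33
G1 X0.00 Y0.00
; layer 5
G0 Z13.63
G0 X0.00 Y0.00
G1 X23.89 Y0.00
G1 X23.89 Y5.46
G1 X7.62 Y5.46
G1 X7.62 Y21.33
G1 X0.00 Y21.33
G1 X0.00 Y0.00
M2 ; end

The solid is an L-shaped prism: outer 23.9 × 21.3 mm, arm thicknesses ≈ 5.46 mm (horizontal) and 7.62 mm (vertical), extruded 13.6 mm in z. Slicing at Δz = 2.73 mm — 5 equal slices spanning the solid's height, so layer i sits at z = i·h/5 — gives 5 non-empty perimeters. Each is a 6-segment closed polygon; G0 lifts to the layer z and rapids to the start vertex, then G1 traces the edges.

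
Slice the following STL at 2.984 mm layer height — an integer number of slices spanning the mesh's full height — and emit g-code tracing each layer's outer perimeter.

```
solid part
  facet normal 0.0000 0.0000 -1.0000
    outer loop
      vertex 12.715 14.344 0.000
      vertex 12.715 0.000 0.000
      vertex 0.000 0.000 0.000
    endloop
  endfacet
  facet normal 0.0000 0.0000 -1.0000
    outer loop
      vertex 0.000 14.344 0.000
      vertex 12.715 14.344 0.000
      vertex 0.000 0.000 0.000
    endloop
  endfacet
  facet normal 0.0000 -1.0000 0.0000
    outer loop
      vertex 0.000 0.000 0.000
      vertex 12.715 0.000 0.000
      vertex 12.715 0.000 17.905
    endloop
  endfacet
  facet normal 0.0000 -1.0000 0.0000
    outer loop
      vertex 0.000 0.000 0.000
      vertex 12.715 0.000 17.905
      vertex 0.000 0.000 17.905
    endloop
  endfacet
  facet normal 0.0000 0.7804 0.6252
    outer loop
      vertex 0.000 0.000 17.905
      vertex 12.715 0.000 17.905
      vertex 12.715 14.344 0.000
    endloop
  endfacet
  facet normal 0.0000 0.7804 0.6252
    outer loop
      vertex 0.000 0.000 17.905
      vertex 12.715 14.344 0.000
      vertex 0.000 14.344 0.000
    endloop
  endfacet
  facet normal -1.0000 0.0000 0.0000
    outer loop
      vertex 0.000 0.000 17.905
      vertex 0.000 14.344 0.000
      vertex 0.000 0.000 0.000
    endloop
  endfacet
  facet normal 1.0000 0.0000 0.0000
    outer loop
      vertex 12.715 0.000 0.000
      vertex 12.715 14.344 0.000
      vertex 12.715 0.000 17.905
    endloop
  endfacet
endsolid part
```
; perimeter-only toolpath
G21 ; units = mm
G90 ; absolute positioning
G28 ; home
; layer 1
G0 Z2.984
G0 X0.000 Y0.000
G1 X12.715 Y0.000
G1 X12.715 Y11.953
G1 X0.000 Y11.953
G1 X0.000 Y0.000
; layer 2
G0 Z5.968
G0 X0.000 Y0.000
G1 X12.715 Y0.000
G1 X12.715 Y9.563
G1 X0.000 Y9.563
G1 X0.000 Y0.000
; layer 3
G0 Z8.953
G0 X0.000 Y0.000
G1 X12.715 Y0.000
G1 X12.715 Y7.172
G1 X0.000 Y7.172
G1 X0.000 Y0.000
; layer 4
G0 Z11.937
G0 X0.000 Y0.000
G1 X12.715 Y0.000
G1 X12.715 Y4.781
G1 X0.000 Y4.781
G1 X0.000 Y0.000
; layer 5
G0 Z14.921
G0 X0.000 Y0.000
G1 X12.715 Y0.000
G1 X12.715 Y2.391
G1 X0.000 Y2.391
G1 X0.000 Y0.000
M2 ; end

The solid is a wedge (ramp): 12.7 × 14.3 mm base, rising to 17.9 mm along the y=0 edge and sloping linearly to z=0 at y=14.3. Slicing at Δz = 2.984 mm — 6 equal slices spanning the solid's height, so layer i sits at z = i·h/6 — gives 5 non-empty perimeters. Each is a 4-segment closed polygon; G0 lifts to the layer z and rapids to the start vertex, then G1 traces the edges. The cross-section shrinks linearly with z (the slice at the apex is degenerate and omitted).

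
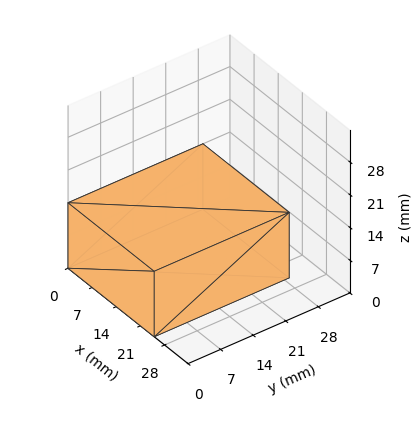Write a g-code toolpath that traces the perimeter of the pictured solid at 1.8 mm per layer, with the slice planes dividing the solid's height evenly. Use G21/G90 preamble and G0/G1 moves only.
Reading the render: the shape is a rectangular box, roughly 25 × 29 mm footprint and 14 mm tall (dimensions read to the nearest mm from the axis ticks). For the g-code, the solid's height is divided into equal slices at the stated Δz and each level perimeter traced with G1 moves after a G0 lift.

; perimeter-only toolpath
G21 ; units = mm
G90 ; absolute positioning
G28 ; home
; layer 1
G0 Z1.8
G0 X0.0 Y0.0
G1 X25.0 Y0.0
G1 X25.0 Y29.0
G1 X0.0 Y29.0
G1 X0.0 Y0.0
; layer 2
G0 Z3.5
G0 X0.0 Y0.0
G1 X25.0 Y0.0
G1 X25.0 Y29.0
G1 X0.0 Y29.0
G1 X0.0 Y0.0
; layer 3
G0 Z5.2
G0 X0.0 Y0.0
G1 X25.0 Y0.0
G1 X25.0 Y29.0
G1 X0.0 Y29.0
G1 X0.0 Y0.0
; layer 4
G0 Z7.0
G0 X0.0 Y0.0
G1 X25.0 Y0.0
G1 X25.0 Y29.0
G1 X0.0 Y29.0
G1 X0.0 Y0.0
; layer 5
G0 Z8.8
G0 X0.0 Y0.0
G1 X25.0 Y0.0
G1 X25.0 Y29.0
G1 X0.0 Y29.0
G1 X0.0 Y0.0
; layer 6
G0 Z10.5
G0 X0.0 Y0.0
G1 X25.0 Y0.0
G1 X25.0 Y29.0
G1 X0.0 Y29.0
G1 X0.0 Y0.0
; layer 7
G0 Z12.2
G0 X0.0 Y0.0
G1 X25.0 Y0.0
G1 X25.0 Y29.0
G1 X0.0 Y29.0
G1 X0.0 Y0.0
; layer 8
G0 Z14.0
G0 X0.0 Y0.0
G1 X25.0 Y0.0
G1 X25.0 Y29.0
G1 X0.0 Y29.0
G1 X0.0 Y0.0
M2 ; end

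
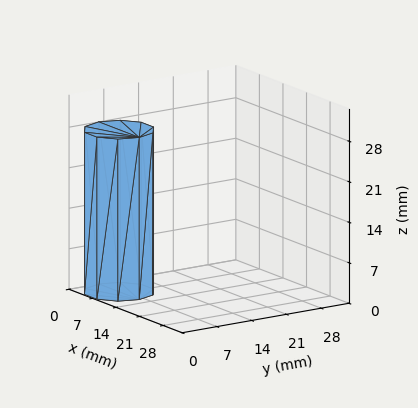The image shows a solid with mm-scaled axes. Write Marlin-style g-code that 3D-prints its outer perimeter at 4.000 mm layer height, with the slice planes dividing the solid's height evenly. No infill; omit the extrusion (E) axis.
Reading the render: the shape is a regular 10-sided prism (a cylinder approximated with 10 flat sides), circumscribed radius ≈ 6 mm, height ≈ 28 mm (dimensions read to the nearest mm from the axis ticks). For the g-code, the solid's height is divided into equal slices at the stated Δz and each level perimeter traced with G1 moves after a G0 lift.

; perimeter-only toolpath
G21 ; units = mm
G90 ; absolute positioning
G28 ; home
; layer 1
G0 Z4.000
G0 X12.000 Y6.000
G1 X10.854 Y9.527
G1 X7.854 Y11.706
G1 X4.146 Y11.706
G1 X1.146 Y9.527
G1 X0.000 Y6.000
G1 X1.146 Y2.473
G1 X4.146 Y0.294
G1 X7.854 Y0.294
G1 X10.854 Y2.473
G1 X12.000 Y6.000
; layer 2
G0 Z8.000
G0 X12.000 Y6.000
G1 X10.854 Y9.527
G1 X7.854 Y11.706
G1 X4.146 Y11.706
G1 X1.146 Y9.527
G1 X0.000 Y6.000
G1 X1.146 Y2.473
G1 X4.146 Y0.294
G1 X7.854 Y0.294
G1 X10.854 Y2.473
G1 X12.000 Y6.000
; layer 3
G0 Z12.000
G0 X12.000 Y6.000
G1 X10.854 Y9.527
G1 X7.854 Y11.706
G1 X4.146 Y11.706
G1 X1.146 Y9.527
G1 X0.000 Y6.000
G1 X1.146 Y2.473
G1 X4.146 Y0.294
G1 X7.854 Y0.294
G1 X10.854 Y2.473
G1 X12.000 Y6.000
; layer 4
G0 Z16.000
G0 X12.000 Y6.000
G1 X10.854 Y9.527
G1 X7.854 Y11.706
G1 X4.146 Y11.706
G1 X1.146 Y9.527
G1 X0.000 Y6.000
G1 X1.146 Y2.473
G1 X4.146 Y0.294
G1 X7.854 Y0.294
G1 X10.854 Y2.473
G1 X12.000 Y6.000
; layer 5
G0 Z20.000
G0 X12.000 Y6.000
G1 X10.854 Y9.527
G1 X7.854 Y11.706
G1 X4.146 Y11.706
G1 X1.146 Y9.527
G1 X0.000 Y6.000
G1 X1.146 Y2.473
G1 X4.146 Y0.294
G1 X7.854 Y0.294
G1 X10.854 Y2.473
G1 X12.000 Y6.000
; layer 6
G0 Z24.000
G0 X12.000 Y6.000
G1 X10.854 Y9.527
G1 X7.854 Y11.706
G1 X4.146 Y11.706
G1 X1.146 Y9.527
G1 X0.000 Y6.000
G1 X1.146 Y2.473
G1 X4.146 Y0.294
G1 X7.854 Y0.294
G1 X10.854 Y2.473
G1 X12.000 Y6.000
; layer 7
G0 Z28.000
G0 X12.000 Y6.000
G1 X10.854 Y9.527
G1 X7.854 Y11.706
G1 X4.146 Y11.706
G1 X1.146 Y9.527
G1 X0.000 Y6.000
G1 X1.146 Y2.473
G1 X4.146 Y0.294
G1 X7.854 Y0.294
G1 X10.854 Y2.473
G1 X12.000 Y6.000
M2 ; end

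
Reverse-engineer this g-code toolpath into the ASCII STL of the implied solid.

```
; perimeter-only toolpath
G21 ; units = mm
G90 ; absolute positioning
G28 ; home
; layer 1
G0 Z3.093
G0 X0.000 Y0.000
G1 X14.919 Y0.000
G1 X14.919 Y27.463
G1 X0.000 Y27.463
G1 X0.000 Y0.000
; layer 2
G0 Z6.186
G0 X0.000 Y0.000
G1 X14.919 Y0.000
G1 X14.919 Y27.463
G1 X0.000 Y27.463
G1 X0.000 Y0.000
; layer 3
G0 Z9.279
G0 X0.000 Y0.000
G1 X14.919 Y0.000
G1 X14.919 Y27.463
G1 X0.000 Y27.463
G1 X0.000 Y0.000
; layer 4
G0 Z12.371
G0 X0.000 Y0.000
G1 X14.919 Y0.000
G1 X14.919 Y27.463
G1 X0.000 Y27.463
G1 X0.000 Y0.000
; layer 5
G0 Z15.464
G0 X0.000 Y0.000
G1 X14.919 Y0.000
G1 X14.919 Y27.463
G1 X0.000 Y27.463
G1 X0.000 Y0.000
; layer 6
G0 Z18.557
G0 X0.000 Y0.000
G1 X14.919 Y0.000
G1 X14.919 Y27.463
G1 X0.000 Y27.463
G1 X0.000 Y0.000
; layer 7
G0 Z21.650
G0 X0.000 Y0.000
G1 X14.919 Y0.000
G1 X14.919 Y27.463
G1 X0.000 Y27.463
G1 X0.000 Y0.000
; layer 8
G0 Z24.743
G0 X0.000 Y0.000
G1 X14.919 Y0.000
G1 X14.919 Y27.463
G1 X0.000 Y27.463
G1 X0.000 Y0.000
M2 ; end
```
solid part
  facet normal 0.0000 0.0000 -1.0000
    outer loop
      vertex 14.919 27.463 0.000
      vertex 14.919 0.000 0.000
      vertex 0.000 0.000 0.000
    endloop
  endfacet
  facet normal 0.0000 0.0000 -1.0000
    outer loop
      vertex 0.000 27.463 0.000
      vertex 14.919 27.463 0.000
      vertex 0.000 0.000 0.000
    endloop
  endfacet
  facet normal 0.0000 0.0000 1.0000
    outer loop
      vertex 0.000 0.000 24.743
      vertex 14.919 0.000 24.743
      vertex 14.919 27.463 24.743
    endloop
  endfacet
  facet normal 0.0000 0.0000 1.0000
    outer loop
      vertex 0.000 0.000 24.743
      vertex 14.919 27.463 24.743
      vertex 0.000 27.463 24.743
    endloop
  endfacet
  facet normal 0.0000 -1.0000 0.0000
    outer loop
      vertex 0.000 0.000 0.000
      vertex 14.919 0.000 0.000
      vertex 14.919 0.000 24.743
    endloop
  endfacet
  facet normal 0.0000 -1.0000 0.0000
    outer loop
      vertex 0.000 0.000 0.000
      vertex 14.919 0.000 24.743
      vertex 0.000 0.000 24.743
    endloop
  endfacet
  facet normal 0.0000 1.0000 0.0000
    outer loop
      vertex 14.919 27.463 24.743
      vertex 14.919 27.463 0.000
      vertex 0.000 27.463 0.000
    endloop
  endfacet
  facet normal 0.0000 1.0000 0.0000
    outer loop
      vertex 0.000 27.463 24.743
      vertex 14.919 27.463 24.743
      vertex 0.000 27.463 0.000
    endloop
  endfacet
  facet normal -1.0000 0.0000 0.0000
    outer loop
      vertex 0.000 27.463 24.743
      vertex 0.000 27.463 0.000
      vertex 0.000 0.000 0.000
    endloop
  endfacet
  facet normal -1.0000 0.0000 0.0000
    outer loop
      vertex 0.000 0.000 24.743
      vertex 0.000 27.463 24.743
      vertex 0.000 0.000 0.000
    endloop
  endfacet
  facet normal 1.0000 0.0000 0.0000
    outer loop
      vertex 14.919 0.000 0.000
      vertex 14.919 27.463 0.000
      vertex 14.919 27.463 24.743
    endloop
  endfacet
  facet normal 1.0000 0.0000 0.0000
    outer loop
      vertex 14.919 0.000 0.000
      vertex 14.919 27.463 24.743
      vertex 14.919 0.000 24.743
    endloop
  endfacet
endsolid part

The G0 Z moves step by Δz≈3.093 mm. Every layer's G1 loop is the same polygon, so the solid is a straight extrusion of it from z=0 to z≈24.7. Closing with flat bottom and top caps and triangulating gives 12 facets — a rectangular box, roughly 14.9 × 27.5 mm footprint and 24.7 mm tall.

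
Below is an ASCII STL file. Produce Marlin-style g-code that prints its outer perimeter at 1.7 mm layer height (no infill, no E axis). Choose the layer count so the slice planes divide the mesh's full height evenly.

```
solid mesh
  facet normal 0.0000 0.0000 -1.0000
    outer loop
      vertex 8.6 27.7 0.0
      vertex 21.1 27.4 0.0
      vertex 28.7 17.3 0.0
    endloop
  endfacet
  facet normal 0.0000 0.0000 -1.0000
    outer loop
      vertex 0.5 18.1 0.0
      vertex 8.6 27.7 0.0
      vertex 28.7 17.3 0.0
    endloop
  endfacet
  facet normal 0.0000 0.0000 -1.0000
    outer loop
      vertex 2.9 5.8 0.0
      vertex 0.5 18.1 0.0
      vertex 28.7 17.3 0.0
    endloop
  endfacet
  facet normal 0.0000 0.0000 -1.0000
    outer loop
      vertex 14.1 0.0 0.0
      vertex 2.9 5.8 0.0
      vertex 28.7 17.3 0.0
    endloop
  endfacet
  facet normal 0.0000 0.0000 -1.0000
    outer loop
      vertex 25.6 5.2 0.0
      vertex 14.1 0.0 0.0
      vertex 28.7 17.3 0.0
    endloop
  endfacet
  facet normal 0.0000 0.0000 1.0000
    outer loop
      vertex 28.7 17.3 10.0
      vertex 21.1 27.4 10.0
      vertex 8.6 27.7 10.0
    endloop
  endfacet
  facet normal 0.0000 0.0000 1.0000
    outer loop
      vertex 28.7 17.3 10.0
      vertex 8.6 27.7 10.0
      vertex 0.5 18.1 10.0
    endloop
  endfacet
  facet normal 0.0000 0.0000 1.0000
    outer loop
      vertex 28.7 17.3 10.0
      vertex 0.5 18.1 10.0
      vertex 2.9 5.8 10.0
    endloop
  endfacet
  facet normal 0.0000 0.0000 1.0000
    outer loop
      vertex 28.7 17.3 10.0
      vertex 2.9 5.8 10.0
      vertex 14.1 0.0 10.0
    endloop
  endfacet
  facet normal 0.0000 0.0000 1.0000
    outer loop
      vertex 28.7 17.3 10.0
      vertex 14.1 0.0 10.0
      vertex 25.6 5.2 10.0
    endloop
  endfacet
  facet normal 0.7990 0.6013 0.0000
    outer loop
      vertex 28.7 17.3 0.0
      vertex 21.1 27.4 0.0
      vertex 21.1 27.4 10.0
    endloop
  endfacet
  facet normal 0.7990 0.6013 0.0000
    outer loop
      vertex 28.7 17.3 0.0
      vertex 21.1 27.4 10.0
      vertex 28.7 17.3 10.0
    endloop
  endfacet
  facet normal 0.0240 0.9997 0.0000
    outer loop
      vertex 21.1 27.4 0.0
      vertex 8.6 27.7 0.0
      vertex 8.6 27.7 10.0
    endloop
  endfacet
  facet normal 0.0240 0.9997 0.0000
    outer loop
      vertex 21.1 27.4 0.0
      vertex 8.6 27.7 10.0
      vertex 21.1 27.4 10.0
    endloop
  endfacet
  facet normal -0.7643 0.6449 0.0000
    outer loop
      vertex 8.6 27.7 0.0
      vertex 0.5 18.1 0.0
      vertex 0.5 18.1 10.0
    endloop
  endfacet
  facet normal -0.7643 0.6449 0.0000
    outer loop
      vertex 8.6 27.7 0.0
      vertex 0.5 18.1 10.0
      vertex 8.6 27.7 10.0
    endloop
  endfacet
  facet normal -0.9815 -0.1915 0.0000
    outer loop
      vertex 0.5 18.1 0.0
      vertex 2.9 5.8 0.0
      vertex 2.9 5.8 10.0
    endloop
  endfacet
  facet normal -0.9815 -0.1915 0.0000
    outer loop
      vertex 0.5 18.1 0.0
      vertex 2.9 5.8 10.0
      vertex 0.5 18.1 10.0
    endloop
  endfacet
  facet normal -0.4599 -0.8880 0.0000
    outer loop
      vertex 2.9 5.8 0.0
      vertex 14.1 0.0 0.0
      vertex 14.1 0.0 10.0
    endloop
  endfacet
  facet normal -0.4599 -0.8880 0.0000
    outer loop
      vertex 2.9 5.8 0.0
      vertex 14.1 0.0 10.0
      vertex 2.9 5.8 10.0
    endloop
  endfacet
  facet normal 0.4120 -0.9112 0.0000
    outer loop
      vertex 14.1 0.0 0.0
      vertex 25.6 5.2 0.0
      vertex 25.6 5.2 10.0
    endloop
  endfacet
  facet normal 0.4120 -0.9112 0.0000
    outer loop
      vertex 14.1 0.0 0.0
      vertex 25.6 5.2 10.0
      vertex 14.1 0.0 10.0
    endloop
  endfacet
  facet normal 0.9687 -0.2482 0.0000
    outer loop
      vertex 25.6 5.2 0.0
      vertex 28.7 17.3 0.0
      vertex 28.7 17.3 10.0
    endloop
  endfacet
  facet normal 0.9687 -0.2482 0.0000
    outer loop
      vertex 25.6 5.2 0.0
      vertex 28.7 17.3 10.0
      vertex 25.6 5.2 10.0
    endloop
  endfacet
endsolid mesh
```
; perimeter-only toolpath
G21 ; units = mm
G90 ; absolute positioning
G28 ; home
; layer 1
G0 Z1.7
G0 X28.7 Y17.3
G1 X21.1 Y27.4
G1 X8.6 Y27.7
G1 X0.5 Y18.1
G1 X2.9 Y5.8
G1 X14.1 Y0.0
G1 X25.6 Y5.2
G1 X28.7 Y17.3
; layer 2
G0 Z3.3
G0 X28.7 Y17.3
G1 X21.1 Y27.4
G1 X8.6 Y27.7
G1 X0.5 Y18.1
G1 X2.9 Y5.8
G1 X14.1 Y0.0
G1 X25.6 Y5.2
G1 X28.7 Y17.3
; layer 3
G0 Z5.0
G0 X28.7 Y17.3
G1 X21.1 Y27.4
G1 X8.6 Y27.7
G1 X0.5 Y18.1
G1 X2.9 Y5.8
G1 X14.1 Y0.0
G1 X25.6 Y5.2
G1 X28.7 Y17.3
; layer 4
G0 Z6.7
G0 X28.7 Y17.3
G1 X21.1 Y27.4
G1 X8.6 Y27.7
G1 X0.5 Y18.1
G1 X2.9 Y5.8
G1 X14.1 Y0.0
G1 X25.6 Y5.2
G1 X28.7 Y17.3
; layer 5
G0 Z8.3
G0 X28.7 Y17.3
G1 X21.1 Y27.4
G1 X8.6 Y27.7
G1 X0.5 Y18.1
G1 X2.9 Y5.8
G1 X14.1 Y0.0
G1 X25.6 Y5.2
G1 X28.7 Y17.3
; layer 6
G0 Z10.0
G0 X28.7 Y17.3
G1 X21.1 Y27.4
G1 X8.6 Y27.7
G1 X0.5 Y18.1
G1 X2.9 Y5.8
G1 X14.1 Y0.0
G1 X25.6 Y5.2
G1 X28.7 Y17.3
M2 ; end

The solid is a regular 7-sided prism (a cylinder approximated with 7 flat sides), circumscribed radius ≈ 14.5 mm, height ≈ 10 mm. Slicing at Δz = 1.7 mm — 6 equal slices spanning the solid's height, so layer i sits at z = i·h/6 — gives 6 non-empty perimeters. Each is a 7-segment closed polygon; G0 lifts to the layer z and rapids to the start vertex, then G1 traces the edges.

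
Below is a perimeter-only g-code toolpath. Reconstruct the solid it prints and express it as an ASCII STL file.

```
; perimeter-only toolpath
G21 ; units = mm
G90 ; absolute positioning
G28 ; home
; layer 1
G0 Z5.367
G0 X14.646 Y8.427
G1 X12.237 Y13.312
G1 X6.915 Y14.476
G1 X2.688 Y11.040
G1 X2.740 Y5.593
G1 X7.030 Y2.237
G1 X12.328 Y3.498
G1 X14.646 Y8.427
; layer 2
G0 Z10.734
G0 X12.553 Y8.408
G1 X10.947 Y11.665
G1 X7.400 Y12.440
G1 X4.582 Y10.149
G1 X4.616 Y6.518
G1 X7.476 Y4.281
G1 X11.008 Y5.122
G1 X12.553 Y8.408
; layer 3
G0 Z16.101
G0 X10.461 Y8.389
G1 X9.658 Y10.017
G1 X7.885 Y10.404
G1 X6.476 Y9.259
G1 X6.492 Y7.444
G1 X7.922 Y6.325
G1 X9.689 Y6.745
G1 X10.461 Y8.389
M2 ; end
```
solid part
  facet normal 0.0000 0.0000 -1.0000
    outer loop
      vertex 6.431 16.511 0.000
      vertex 13.526 14.960 0.000
      vertex 16.738 8.447 0.000
    endloop
  endfacet
  facet normal 0.0000 0.0000 -1.0000
    outer loop
      vertex 0.795 11.930 0.000
      vertex 6.431 16.511 0.000
      vertex 16.738 8.447 0.000
    endloop
  endfacet
  facet normal 0.0000 0.0000 -1.0000
    outer loop
      vertex 0.863 4.668 0.000
      vertex 0.795 11.930 0.000
      vertex 16.738 8.447 0.000
    endloop
  endfacet
  facet normal 0.0000 0.0000 -1.0000
    outer loop
      vertex 6.583 0.193 0.000
      vertex 0.863 4.668 0.000
      vertex 16.738 8.447 0.000
    endloop
  endfacet
  facet normal 0.0000 0.0000 -1.0000
    outer loop
      vertex 13.648 1.875 0.000
      vertex 6.583 0.193 0.000
      vertex 16.738 8.447 0.000
    endloop
  endfacet
  facet normal 0.8462 0.4173 0.3314
    outer loop
      vertex 16.738 8.447 0.000
      vertex 13.526 14.960 0.000
      vertex 8.369 8.369 21.468
    endloop
  endfacet
  facet normal 0.2015 0.9217 0.3314
    outer loop
      vertex 13.526 14.960 0.000
      vertex 6.431 16.511 0.000
      vertex 8.369 8.369 21.468
    endloop
  endfacet
  facet normal -0.5951 0.7321 0.3314
    outer loop
      vertex 6.431 16.511 0.000
      vertex 0.795 11.930 0.000
      vertex 8.369 8.369 21.468
    endloop
  endfacet
  facet normal -0.9435 -0.0088 0.3314
    outer loop
      vertex 0.795 11.930 0.000
      vertex 0.863 4.668 0.000
      vertex 8.369 8.369 21.468
    endloop
  endfacet
  facet normal -0.5814 -0.7431 0.3314
    outer loop
      vertex 0.863 4.668 0.000
      vertex 6.583 0.193 0.000
      vertex 8.369 8.369 21.468
    endloop
  endfacet
  facet normal 0.2185 -0.9178 0.3314
    outer loop
      vertex 6.583 0.193 0.000
      vertex 13.648 1.875 0.000
      vertex 8.369 8.369 21.468
    endloop
  endfacet
  facet normal 0.8538 -0.4014 0.3314
    outer loop
      vertex 13.648 1.875 0.000
      vertex 16.738 8.447 0.000
      vertex 8.369 8.369 21.468
    endloop
  endfacet
endsolid part

The G0 Z moves step by Δz≈5.367 mm. The G1 loops shrink linearly with z, so the solid tapers from its base footprint up to z≈21.5. Closing with a flat bottom cap and the tapered top and triangulating gives 12 facets — a regular 7-sided pyramid, base circumscribed radius ≈ 8.37 mm, apex at z ≈ 21.5 mm.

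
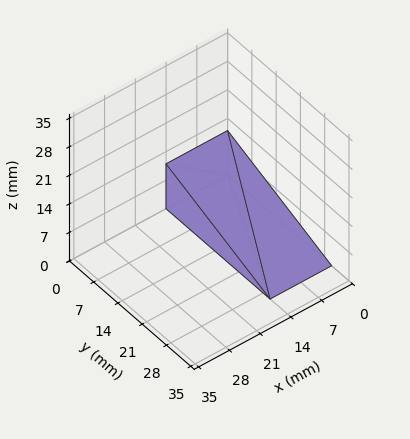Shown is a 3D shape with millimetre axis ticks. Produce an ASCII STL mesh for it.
Reading the render: the shape is a wedge (ramp): 14 × 30 mm base, rising to 11 mm along the y=0 edge and sloping linearly to z=0 at y=30 (dimensions read to the nearest mm from the axis ticks). For the STL, each face is triangulated and given an outward normal.

solid part
  facet normal 0.0000 0.0000 -1.0000
    outer loop
      vertex 14.0 30.0 0.0
      vertex 14.0 0.0 0.0
      vertex 0.0 0.0 0.0
    endloop
  endfacet
  facet normal 0.0000 0.0000 -1.0000
    outer loop
      vertex 0.0 30.0 0.0
      vertex 14.0 30.0 0.0
      vertex 0.0 0.0 0.0
    endloop
  endfacet
  facet normal 0.0000 -1.0000 0.0000
    outer loop
      vertex 0.0 0.0 0.0
      vertex 14.0 0.0 0.0
      vertex 14.0 0.0 11.0
    endloop
  endfacet
  facet normal 0.0000 -1.0000 0.0000
    outer loop
      vertex 0.0 0.0 0.0
      vertex 14.0 0.0 11.0
      vertex 0.0 0.0 11.0
    endloop
  endfacet
  facet normal 0.0000 0.3443 0.9389
    outer loop
      vertex 0.0 0.0 11.0
      vertex 14.0 0.0 11.0
      vertex 14.0 30.0 0.0
    endloop
  endfacet
  facet normal 0.0000 0.3443 0.9389
    outer loop
      vertex 0.0 0.0 11.0
      vertex 14.0 30.0 0.0
      vertex 0.0 30.0 0.0
    endloop
  endfacet
  facet normal -1.0000 0.0000 0.0000
    outer loop
      vertex 0.0 0.0 11.0
      vertex 0.0 30.0 0.0
      vertex 0.0 0.0 0.0
    endloop
  endfacet
  facet normal 1.0000 0.0000 0.0000
    outer loop
      vertex 14.0 0.0 0.0
      vertex 14.0 30.0 0.0
      vertex 14.0 0.0 11.0
    endloop
  endfacet
endsolid part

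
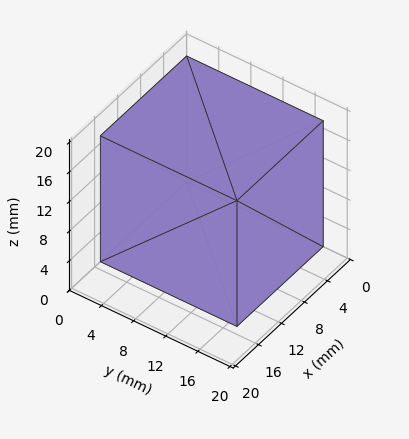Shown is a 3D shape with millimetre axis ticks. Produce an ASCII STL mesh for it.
Reading the render: the shape is a rectangular box, roughly 15 × 17 mm footprint and 17 mm tall (dimensions read to the nearest mm from the axis ticks). For the STL, each face is triangulated and given an outward normal.

solid part
  facet normal 0.0000 0.0000 -1.0000
    outer loop
      vertex 15.0 17.0 0.0
      vertex 15.0 0.0 0.0
      vertex 0.0 0.0 0.0
    endloop
  endfacet
  facet normal 0.0000 0.0000 -1.0000
    outer loop
      vertex 0.0 17.0 0.0
      vertex 15.0 17.0 0.0
      vertex 0.0 0.0 0.0
    endloop
  endfacet
  facet normal 0.0000 0.0000 1.0000
    outer loop
      vertex 0.0 0.0 17.0
      vertex 15.0 0.0 17.0
      vertex 15.0 17.0 17.0
    endloop
  endfacet
  facet normal 0.0000 0.0000 1.0000
    outer loop
      vertex 0.0 0.0 17.0
      vertex 15.0 17.0 17.0
      vertex 0.0 17.0 17.0
    endloop
  endfacet
  facet normal 0.0000 -1.0000 0.0000
    outer loop
      vertex 0.0 0.0 0.0
      vertex 15.0 0.0 0.0
      vertex 15.0 0.0 17.0
    endloop
  endfacet
  facet normal 0.0000 -1.0000 0.0000
    outer loop
      vertex 0.0 0.0 0.0
      vertex 15.0 0.0 17.0
      vertex 0.0 0.0 17.0
    endloop
  endfacet
  facet normal 0.0000 1.0000 0.0000
    outer loop
      vertex 15.0 17.0 17.0
      vertex 15.0 17.0 0.0
      vertex 0.0 17.0 0.0
    endloop
  endfacet
  facet normal 0.0000 1.0000 0.0000
    outer loop
      vertex 0.0 17.0 17.0
      vertex 15.0 17.0 17.0
      vertex 0.0 17.0 0.0
    endloop
  endfacet
  facet normal -1.0000 0.0000 0.0000
    outer loop
      vertex 0.0 17.0 17.0
      vertex 0.0 17.0 0.0
      vertex 0.0 0.0 0.0
    endloop
  endfacet
  facet normal -1.0000 0.0000 0.0000
    outer loop
      vertex 0.0 0.0 17.0
      vertex 0.0 17.0 17.0
      vertex 0.0 0.0 0.0
    endloop
  endfacet
  facet normal 1.0000 0.0000 0.0000
    outer loop
      vertex 15.0 0.0 0.0
      vertex 15.0 17.0 0.0
      vertex 15.0 17.0 17.0
    endloop
  endfacet
  facet normal 1.0000 0.0000 0.0000
    outer loop
      vertex 15.0 0.0 0.0
      vertex 15.0 17.0 17.0
      vertex 15.0 0.0 17.0
    endloop
  endfacet
endsolid part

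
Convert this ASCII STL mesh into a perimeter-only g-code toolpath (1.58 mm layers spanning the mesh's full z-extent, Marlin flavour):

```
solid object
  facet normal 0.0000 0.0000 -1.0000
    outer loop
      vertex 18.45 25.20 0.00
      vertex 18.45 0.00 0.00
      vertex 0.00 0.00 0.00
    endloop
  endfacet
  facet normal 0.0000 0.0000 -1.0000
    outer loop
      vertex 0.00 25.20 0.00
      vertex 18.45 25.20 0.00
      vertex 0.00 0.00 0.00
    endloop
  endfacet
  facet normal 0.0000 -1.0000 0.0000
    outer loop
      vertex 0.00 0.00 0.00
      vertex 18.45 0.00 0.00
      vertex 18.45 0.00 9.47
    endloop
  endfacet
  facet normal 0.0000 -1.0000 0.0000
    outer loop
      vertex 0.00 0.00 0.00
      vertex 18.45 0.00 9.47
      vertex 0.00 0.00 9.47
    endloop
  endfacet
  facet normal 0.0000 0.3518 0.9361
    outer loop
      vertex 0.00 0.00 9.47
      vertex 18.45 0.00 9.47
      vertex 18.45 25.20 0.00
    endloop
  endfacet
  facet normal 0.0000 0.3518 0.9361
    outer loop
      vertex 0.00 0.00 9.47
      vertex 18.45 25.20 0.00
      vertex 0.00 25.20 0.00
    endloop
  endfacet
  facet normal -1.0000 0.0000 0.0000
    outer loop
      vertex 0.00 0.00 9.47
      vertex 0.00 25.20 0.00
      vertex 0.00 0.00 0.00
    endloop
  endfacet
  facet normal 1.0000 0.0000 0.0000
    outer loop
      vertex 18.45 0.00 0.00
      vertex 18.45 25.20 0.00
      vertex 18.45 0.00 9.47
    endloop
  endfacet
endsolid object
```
; perimeter-only toolpath
G21 ; units = mm
G90 ; absolute positioning
G28 ; home
; layer 1
G0 Z1.58
G0 X0.00 Y0.00
G1 X18.45 Y0.00
G1 X18.45 Y21.00
G1 X0.00 Y21.00
G1 X0.00 Y0.00
; layer 2
G0 Z3.16
G0 X0.00 Y0.00
G1 X18.45 Y0.00
G1 X18.45 Y16.80
G1 X0.00 Y16.80
G1 X0.00 Y0.00
; layer 3
G0 Z4.74
G0 X0.00 Y0.00
G1 X18.45 Y0.00
G1 X18.45 Y12.60
G1 X0.00 Y12.60
G1 X0.00 Y0.00
; layer 4
G0 Z6.31
G0 X0.00 Y0.00
G1 X18.45 Y0.00
G1 X18.45 Y8.40
G1 X0.00 Y8.40
G1 X0.00 Y0.00
; layer 5
G0 Z7.89
G0 X0.00 Y0.00
G1 X18.45 Y0.00
G1 X18.45 Y4.20
G1 X0.00 Y4.20
G1 X0.00 Y0.00
M2 ; end

The solid is a wedge (ramp): 18.4 × 25.2 mm base, rising to 9.47 mm along the y=0 edge and sloping linearly to z=0 at y=25.2. Slicing at Δz = 1.58 mm — 6 equal slices spanning the solid's height, so layer i sits at z = i·h/6 — gives 5 non-empty perimeters. Each is a 4-segment closed polygon; G0 lifts to the layer z and rapids to the start vertex, then G1 traces the edges. The cross-section shrinks linearly with z (the slice at the apex is degenerate and omitted).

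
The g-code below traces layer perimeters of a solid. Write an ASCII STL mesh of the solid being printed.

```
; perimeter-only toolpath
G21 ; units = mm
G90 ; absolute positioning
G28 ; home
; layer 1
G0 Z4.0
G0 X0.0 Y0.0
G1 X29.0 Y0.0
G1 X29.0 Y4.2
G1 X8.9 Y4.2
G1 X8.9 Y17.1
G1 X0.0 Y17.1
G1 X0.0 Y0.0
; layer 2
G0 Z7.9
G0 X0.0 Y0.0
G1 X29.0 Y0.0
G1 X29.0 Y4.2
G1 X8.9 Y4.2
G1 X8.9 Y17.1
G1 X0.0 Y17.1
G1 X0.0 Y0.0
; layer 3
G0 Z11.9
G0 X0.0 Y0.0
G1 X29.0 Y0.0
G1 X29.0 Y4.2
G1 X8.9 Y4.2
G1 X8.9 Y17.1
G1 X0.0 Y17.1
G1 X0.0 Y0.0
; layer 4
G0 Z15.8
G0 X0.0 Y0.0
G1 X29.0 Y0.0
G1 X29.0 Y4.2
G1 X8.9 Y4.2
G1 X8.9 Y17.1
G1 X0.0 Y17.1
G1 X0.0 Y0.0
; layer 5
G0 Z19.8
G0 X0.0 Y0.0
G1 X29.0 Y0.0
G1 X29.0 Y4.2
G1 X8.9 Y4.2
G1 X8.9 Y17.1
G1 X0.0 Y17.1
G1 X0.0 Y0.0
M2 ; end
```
solid part
  facet normal 0.0000 0.0000 -1.0000
    outer loop
      vertex 29.0 4.2 0.0
      vertex 29.0 0.0 0.0
      vertex 0.0 0.0 0.0
    endloop
  endfacet
  facet normal 0.0000 0.0000 -1.0000
    outer loop
      vertex 8.9 4.2 0.0
      vertex 29.0 4.2 0.0
      vertex 0.0 0.0 0.0
    endloop
  endfacet
  facet normal 0.0000 0.0000 -1.0000
    outer loop
      vertex 8.9 17.1 0.0
      vertex 8.9 4.2 0.0
      vertex 0.0 0.0 0.0
    endloop
  endfacet
  facet normal 0.0000 0.0000 -1.0000
    outer loop
      vertex 0.0 17.1 0.0
      vertex 8.9 17.1 0.0
      vertex 0.0 0.0 0.0
    endloop
  endfacet
  facet normal 0.0000 0.0000 1.0000
    outer loop
      vertex 0.0 0.0 19.8
      vertex 29.0 0.0 19.8
      vertex 29.0 4.2 19.8
    endloop
  endfacet
  facet normal 0.0000 0.0000 1.0000
    outer loop
      vertex 0.0 0.0 19.8
      vertex 29.0 4.2 19.8
      vertex 8.9 4.2 19.8
    endloop
  endfacet
  facet normal 0.0000 0.0000 1.0000
    outer loop
      vertex 0.0 0.0 19.8
      vertex 8.9 4.2 19.8
      vertex 8.9 17.1 19.8
    endloop
  endfacet
  facet normal 0.0000 0.0000 1.0000
    outer loop
      vertex 0.0 0.0 19.8
      vertex 8.9 17.1 19.8
      vertex 0.0 17.1 19.8
    endloop
  endfacet
  facet normal 0.0000 -1.0000 0.0000
    outer loop
      vertex 0.0 0.0 0.0
      vertex 29.0 0.0 0.0
      vertex 29.0 0.0 19.8
    endloop
  endfacet
  facet normal 0.0000 -1.0000 0.0000
    outer loop
      vertex 0.0 0.0 0.0
      vertex 29.0 0.0 19.8
      vertex 0.0 0.0 19.8
    endloop
  endfacet
  facet normal 1.0000 0.0000 0.0000
    outer loop
      vertex 29.0 0.0 0.0
      vertex 29.0 4.2 0.0
      vertex 29.0 4.2 19.8
    endloop
  endfacet
  facet normal 1.0000 0.0000 0.0000
    outer loop
      vertex 29.0 0.0 0.0
      vertex 29.0 4.2 19.8
      vertex 29.0 0.0 19.8
    endloop
  endfacet
  facet normal 0.0000 1.0000 0.0000
    outer loop
      vertex 29.0 4.2 0.0
      vertex 8.9 4.2 0.0
      vertex 8.9 4.2 19.8
    endloop
  endfacet
  facet normal 0.0000 1.0000 0.0000
    outer loop
      vertex 29.0 4.2 0.0
      vertex 8.9 4.2 19.8
      vertex 29.0 4.2 19.8
    endloop
  endfacet
  facet normal 1.0000 0.0000 0.0000
    outer loop
      vertex 8.9 4.2 0.0
      vertex 8.9 17.1 0.0
      vertex 8.9 17.1 19.8
    endloop
  endfacet
  facet normal 1.0000 0.0000 0.0000
    outer loop
      vertex 8.9 4.2 0.0
      vertex 8.9 17.1 19.8
      vertex 8.9 4.2 19.8
    endloop
  endfacet
  facet normal 0.0000 1.0000 0.0000
    outer loop
      vertex 8.9 17.1 0.0
      vertex 0.0 17.1 0.0
      vertex 0.0 17.1 19.8
    endloop
  endfacet
  facet normal 0.0000 1.0000 0.0000
    outer loop
      vertex 8.9 17.1 0.0
      vertex 0.0 17.1 19.8
      vertex 8.9 17.1 19.8
    endloop
  endfacet
  facet normal -1.0000 0.0000 0.0000
    outer loop
      vertex 0.0 17.1 0.0
      vertex 0.0 0.0 0.0
      vertex 0.0 0.0 19.8
    endloop
  endfacet
  facet normal -1.0000 0.0000 0.0000
    outer loop
      vertex 0.0 17.1 0.0
      vertex 0.0 0.0 19.8
      vertex 0.0 17.1 19.8
    endloop
  endfacet
endsolid part

The G0 Z moves step by Δz≈4.0 mm. Every layer's G1 loop is the same polygon, so the solid is a straight extrusion of it from z=0 to z≈19.8. Closing with flat bottom and top caps and triangulating gives 20 facets — an L-shaped prism: outer 29 × 17.1 mm, arm thicknesses ≈ 4.2 mm (horizontal) and 8.9 mm (vertical), extruded 19.8 mm in z.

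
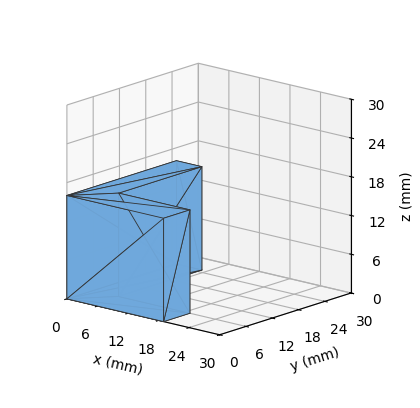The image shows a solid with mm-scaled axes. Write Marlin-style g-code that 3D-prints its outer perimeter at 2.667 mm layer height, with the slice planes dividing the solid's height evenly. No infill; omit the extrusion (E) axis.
Reading the render: the shape is an L-shaped prism: outer 19 × 25 mm, arm thicknesses ≈ 6 mm (horizontal) and 5 mm (vertical), extruded 16 mm in z (dimensions read to the nearest mm from the axis ticks). For the g-code, the solid's height is divided into equal slices at the stated Δz and each level perimeter traced with G1 moves after a G0 lift.

; perimeter-only toolpath
G21 ; units = mm
G90 ; absolute positioning
G28 ; home
; layer 1
G0 Z2.667
G0 X0.000 Y0.000
G1 X19.000 Y0.000
G1 X19.000 Y6.000
G1 X5.000 Y6.000
G1 X5.000 Y25.000
G1 X0.000 Y25.000
G1 X0.000 Y0.000
; layer 2
G0 Z5.333
G0 X0.000 Y0.000
G1 X19.000 Y0.000
G1 X19.000 Y6.000
G1 X5.000 Y6.000
G1 X5.000 Y25.000
G1 X0.000 Y25.000
G1 X0.000 Y0.000
; layer 3
G0 Z8.000
G0 X0.000 Y0.000
G1 X19.000 Y0.000
G1 X19.000 Y6.000
G1 X5.000 Y6.000
G1 X5.000 Y25.000
G1 X0.000 Y25.000
G1 X0.000 Y0.000
; layer 4
G0 Z10.667
G0 X0.000 Y0.000
G1 X19.000 Y0.000
G1 X19.000 Y6.000
G1 X5.000 Y6.000
G1 X5.000 Y25.000
G1 X0.000 Y25.000
G1 X0.000 Y0.000
; layer 5
G0 Z13.333
G0 X0.000 Y0.000
G1 X19.000 Y0.000
G1 X19.000 Y6.000
G1 X5.000 Y6.000
G1 X5.000 Y25.000
G1 X0.000 Y25.000
G1 X0.000 Y0.000
; layer 6
G0 Z16.000
G0 X0.000 Y0.000
G1 X19.000 Y0.000
G1 X19.000 Y6.000
G1 X5.000 Y6.000
G1 X5.000 Y25.000
G1 X0.000 Y25.000
G1 X0.000 Y0.000
M2 ; end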